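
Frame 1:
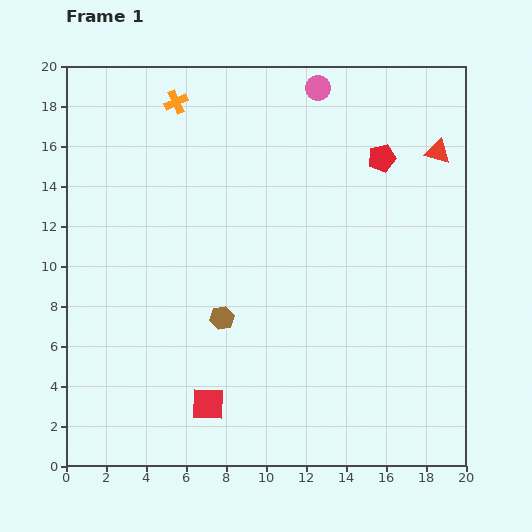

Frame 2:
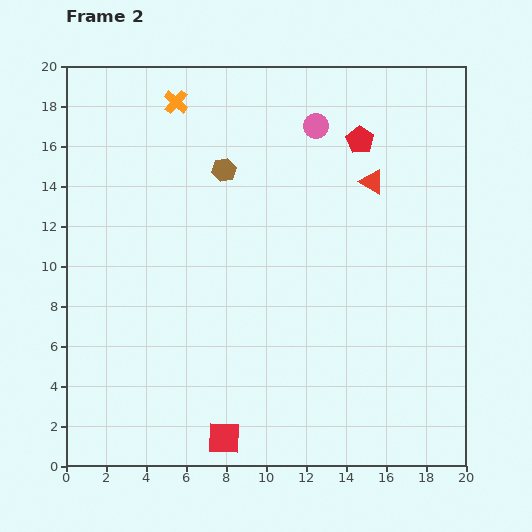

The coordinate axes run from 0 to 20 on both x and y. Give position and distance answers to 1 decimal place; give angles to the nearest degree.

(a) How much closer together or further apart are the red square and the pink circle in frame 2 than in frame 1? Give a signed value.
-0.4

Distance in frame 1: 16.7. Distance in frame 2: 16.3.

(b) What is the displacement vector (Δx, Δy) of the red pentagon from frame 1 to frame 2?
(-1.1, 0.9)

The red pentagon was at (15.8, 15.4) in frame 1 and (14.7, 16.3) in frame 2.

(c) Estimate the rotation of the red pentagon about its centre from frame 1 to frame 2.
24° counter-clockwise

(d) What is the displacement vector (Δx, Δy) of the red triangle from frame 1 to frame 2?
(-3.3, -1.5)

The red triangle was at (18.6, 15.7) in frame 1 and (15.3, 14.2) in frame 2.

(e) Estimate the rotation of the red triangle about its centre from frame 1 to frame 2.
16° clockwise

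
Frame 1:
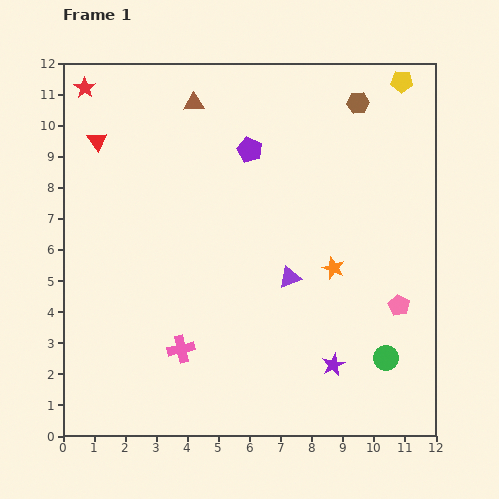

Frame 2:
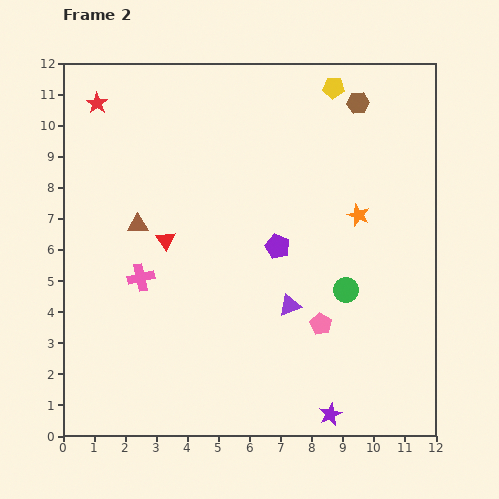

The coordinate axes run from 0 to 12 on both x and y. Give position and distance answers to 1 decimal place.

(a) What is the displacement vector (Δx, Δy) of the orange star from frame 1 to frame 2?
(0.8, 1.7)

The orange star was at (8.7, 5.4) in frame 1 and (9.5, 7.1) in frame 2.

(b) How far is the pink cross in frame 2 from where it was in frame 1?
2.6

The pink cross moved from (3.8, 2.8) to (2.5, 5.1), a distance of √(1.3² + 2.3²) ≈ 2.6.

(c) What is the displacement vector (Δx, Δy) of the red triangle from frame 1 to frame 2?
(2.2, -3.2)

The red triangle was at (1.1, 9.5) in frame 1 and (3.3, 6.3) in frame 2.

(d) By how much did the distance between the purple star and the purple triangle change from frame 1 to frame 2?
+0.6

Distance in frame 1: 3.1. Distance in frame 2: 3.7.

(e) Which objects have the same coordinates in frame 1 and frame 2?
the brown hexagon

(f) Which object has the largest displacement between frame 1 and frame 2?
the brown triangle

(moved 4.3; next 3.9)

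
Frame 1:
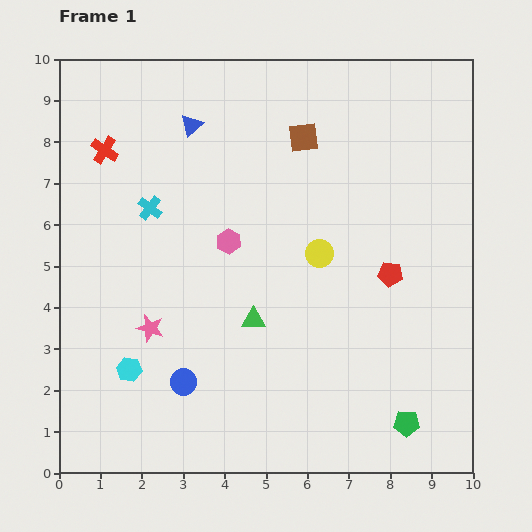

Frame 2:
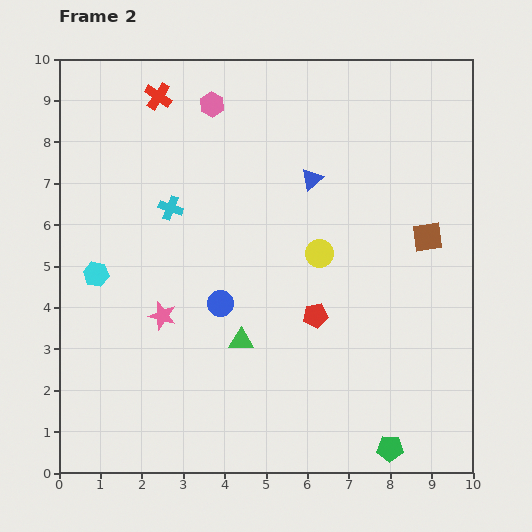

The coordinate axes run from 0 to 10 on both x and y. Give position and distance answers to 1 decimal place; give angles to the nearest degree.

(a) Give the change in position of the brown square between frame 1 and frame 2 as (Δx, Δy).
(3.0, -2.4)

The brown square was at (5.9, 8.1) in frame 1 and (8.9, 5.7) in frame 2.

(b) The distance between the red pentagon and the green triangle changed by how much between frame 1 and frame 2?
-1.6

Distance in frame 1: 3.5. Distance in frame 2: 1.9.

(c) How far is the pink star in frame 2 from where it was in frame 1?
0.4

The pink star moved from (2.2, 3.5) to (2.5, 3.8), a distance of √(0.3² + 0.3²) ≈ 0.4.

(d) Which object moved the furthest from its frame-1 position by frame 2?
the brown square

(moved 3.8; next 3.3)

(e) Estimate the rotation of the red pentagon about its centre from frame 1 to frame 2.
16° counter-clockwise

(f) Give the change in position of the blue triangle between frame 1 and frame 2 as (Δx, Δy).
(2.9, -1.3)

The blue triangle was at (3.2, 8.4) in frame 1 and (6.1, 7.1) in frame 2.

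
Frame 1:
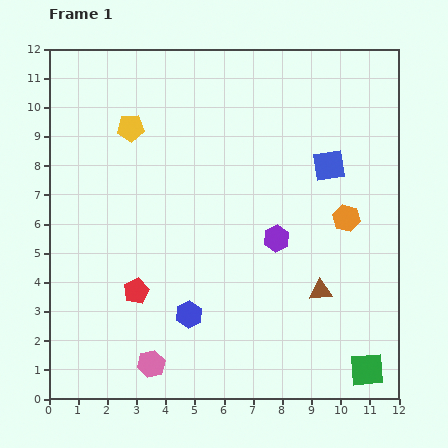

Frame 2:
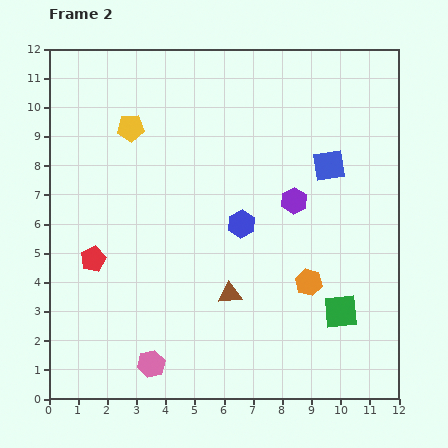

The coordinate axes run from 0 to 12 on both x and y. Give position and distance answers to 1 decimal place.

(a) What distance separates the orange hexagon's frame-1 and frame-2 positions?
2.6

The orange hexagon moved from (10.2, 6.2) to (8.9, 4.0), a distance of √(1.3² + 2.2²) ≈ 2.6.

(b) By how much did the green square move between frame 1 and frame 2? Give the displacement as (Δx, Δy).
(-0.9, 2.0)

The green square was at (10.9, 1.0) in frame 1 and (10.0, 3.0) in frame 2.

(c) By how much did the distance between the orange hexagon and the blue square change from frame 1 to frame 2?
+2.2

Distance in frame 1: 1.9. Distance in frame 2: 4.1.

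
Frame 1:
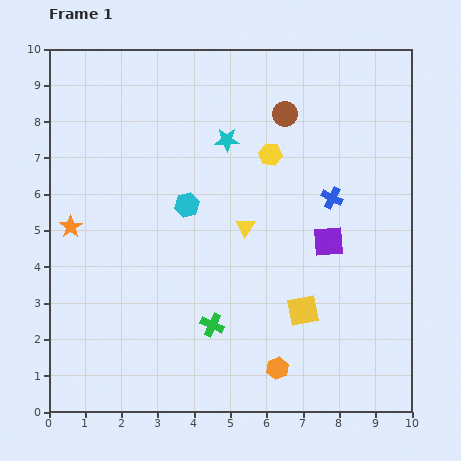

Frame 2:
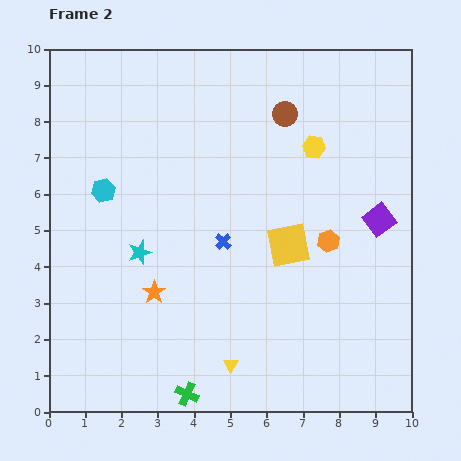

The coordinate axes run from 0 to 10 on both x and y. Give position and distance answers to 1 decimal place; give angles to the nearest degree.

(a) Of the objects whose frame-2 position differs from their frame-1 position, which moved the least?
the yellow hexagon

(moved 1.2)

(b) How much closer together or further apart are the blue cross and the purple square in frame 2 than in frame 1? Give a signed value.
+3.1

Distance in frame 1: 1.2. Distance in frame 2: 4.3.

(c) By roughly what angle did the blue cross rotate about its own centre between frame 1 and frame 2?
17° clockwise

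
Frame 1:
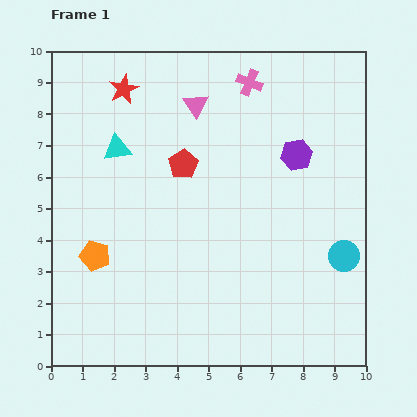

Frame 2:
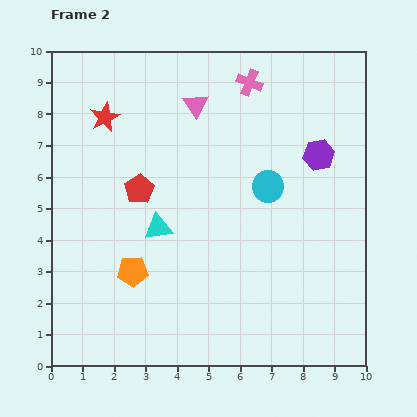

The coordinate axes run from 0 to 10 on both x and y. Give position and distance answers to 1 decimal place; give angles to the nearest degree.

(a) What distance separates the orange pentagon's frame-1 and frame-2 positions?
1.3

The orange pentagon moved from (1.4, 3.5) to (2.6, 3.0), a distance of √(1.2² + 0.5²) ≈ 1.3.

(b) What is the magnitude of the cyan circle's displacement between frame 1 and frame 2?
3.3

The cyan circle moved from (9.3, 3.5) to (6.9, 5.7), a distance of √(2.4² + 2.2²) ≈ 3.3.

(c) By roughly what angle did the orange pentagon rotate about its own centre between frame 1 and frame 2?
17° counter-clockwise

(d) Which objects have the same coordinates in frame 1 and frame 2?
the pink cross, the pink triangle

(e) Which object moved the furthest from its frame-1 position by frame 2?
the cyan circle

(moved 3.3; next 2.8)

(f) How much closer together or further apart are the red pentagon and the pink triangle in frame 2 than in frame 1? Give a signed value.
+1.3

Distance in frame 1: 1.9. Distance in frame 2: 3.2.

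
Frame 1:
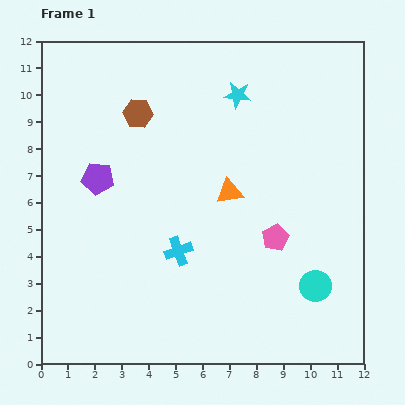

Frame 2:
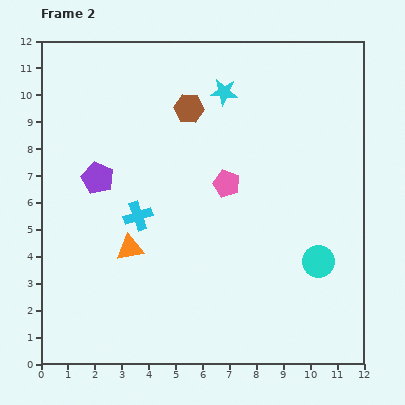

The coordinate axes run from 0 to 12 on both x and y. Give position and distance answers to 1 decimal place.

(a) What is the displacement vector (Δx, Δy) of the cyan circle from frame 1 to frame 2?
(0.1, 0.9)

The cyan circle was at (10.2, 2.9) in frame 1 and (10.3, 3.8) in frame 2.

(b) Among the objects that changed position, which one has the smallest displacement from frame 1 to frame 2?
the cyan star

(moved 0.5)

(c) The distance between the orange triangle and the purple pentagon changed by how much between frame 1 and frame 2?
-2.0

Distance in frame 1: 4.9. Distance in frame 2: 2.9.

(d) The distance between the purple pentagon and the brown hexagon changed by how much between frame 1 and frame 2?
+1.5

Distance in frame 1: 2.8. Distance in frame 2: 4.3.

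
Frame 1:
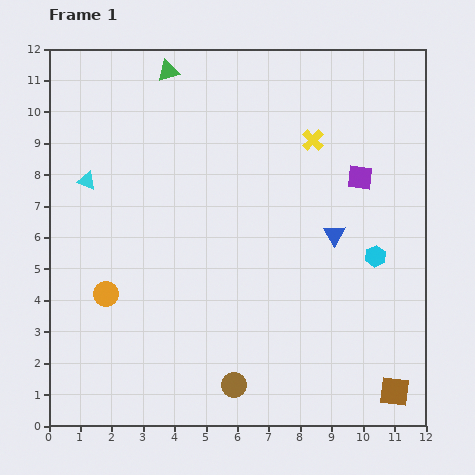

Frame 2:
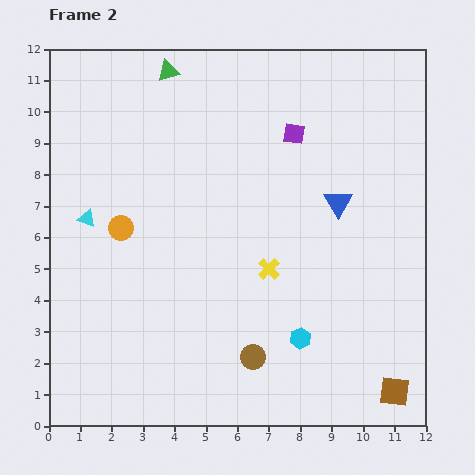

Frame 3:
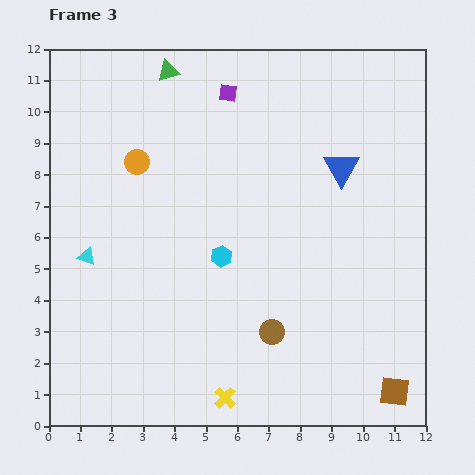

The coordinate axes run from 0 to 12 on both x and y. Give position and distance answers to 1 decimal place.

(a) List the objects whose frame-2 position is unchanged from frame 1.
the brown square, the green triangle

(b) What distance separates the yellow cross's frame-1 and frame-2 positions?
4.3

The yellow cross moved from (8.4, 9.1) to (7.0, 5.0), a distance of √(1.4² + 4.1²) ≈ 4.3.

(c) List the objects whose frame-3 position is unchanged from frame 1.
the brown square, the green triangle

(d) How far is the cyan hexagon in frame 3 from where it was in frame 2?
3.6

The cyan hexagon moved from (8.0, 2.8) to (5.5, 5.4), a distance of √(2.5² + 2.6²) ≈ 3.6.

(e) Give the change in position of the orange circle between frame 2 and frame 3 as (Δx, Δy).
(0.5, 2.1)

The orange circle was at (2.3, 6.3) in frame 2 and (2.8, 8.4) in frame 3.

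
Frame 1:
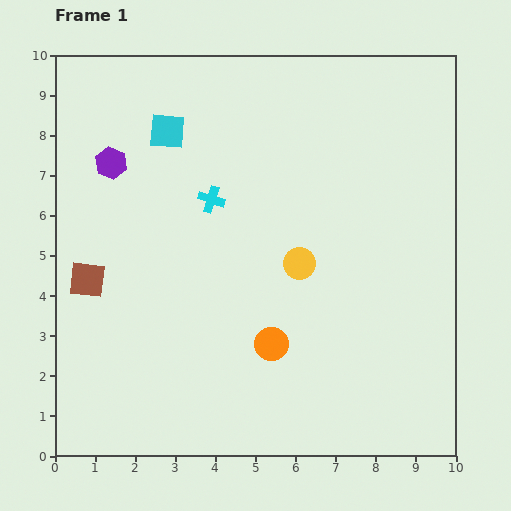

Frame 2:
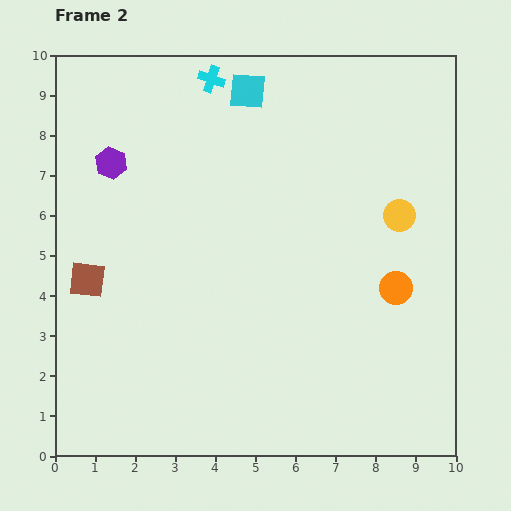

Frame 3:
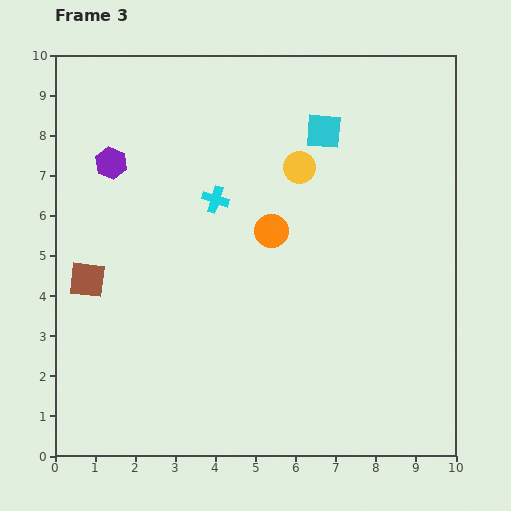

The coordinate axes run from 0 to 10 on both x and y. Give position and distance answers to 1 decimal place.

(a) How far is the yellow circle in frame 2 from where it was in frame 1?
2.8

The yellow circle moved from (6.1, 4.8) to (8.6, 6.0), a distance of √(2.5² + 1.2²) ≈ 2.8.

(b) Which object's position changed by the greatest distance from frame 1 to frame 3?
the cyan square

(moved 3.9; next 2.8)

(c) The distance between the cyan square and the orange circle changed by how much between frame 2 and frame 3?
-3.3

Distance in frame 2: 6.1. Distance in frame 3: 2.8.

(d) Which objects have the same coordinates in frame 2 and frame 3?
the brown square, the purple hexagon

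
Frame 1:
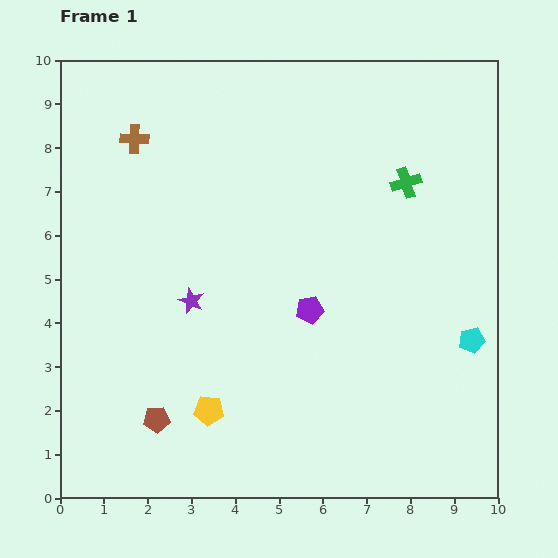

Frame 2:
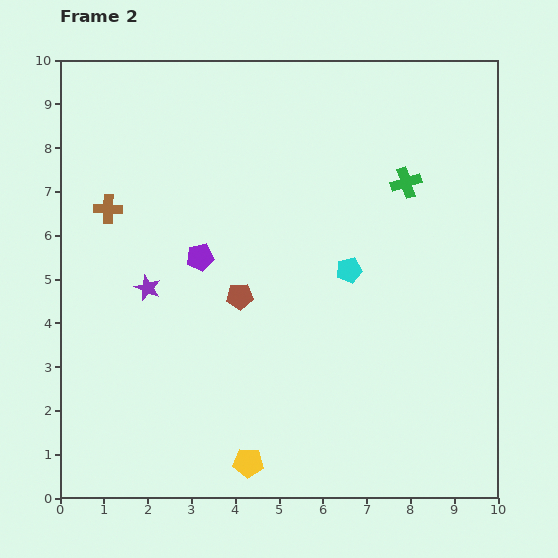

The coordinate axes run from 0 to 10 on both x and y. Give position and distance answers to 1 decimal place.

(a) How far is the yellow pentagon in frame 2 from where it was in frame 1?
1.5

The yellow pentagon moved from (3.4, 2.0) to (4.3, 0.8), a distance of √(0.9² + 1.2²) ≈ 1.5.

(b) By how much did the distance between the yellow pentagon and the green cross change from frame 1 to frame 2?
+0.4

Distance in frame 1: 6.9. Distance in frame 2: 7.3.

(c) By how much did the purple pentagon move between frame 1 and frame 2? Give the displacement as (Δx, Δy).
(-2.5, 1.2)

The purple pentagon was at (5.7, 4.3) in frame 1 and (3.2, 5.5) in frame 2.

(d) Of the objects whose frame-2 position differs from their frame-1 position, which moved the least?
the purple star

(moved 1.0)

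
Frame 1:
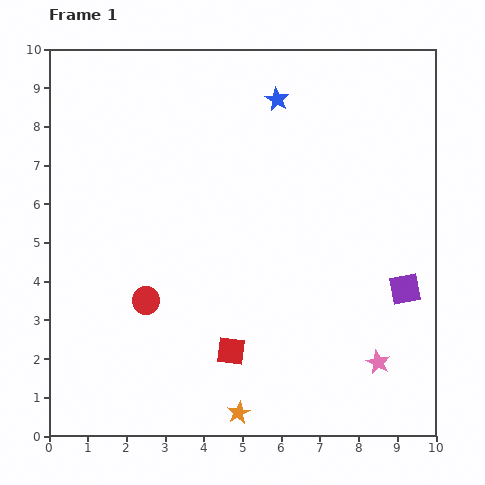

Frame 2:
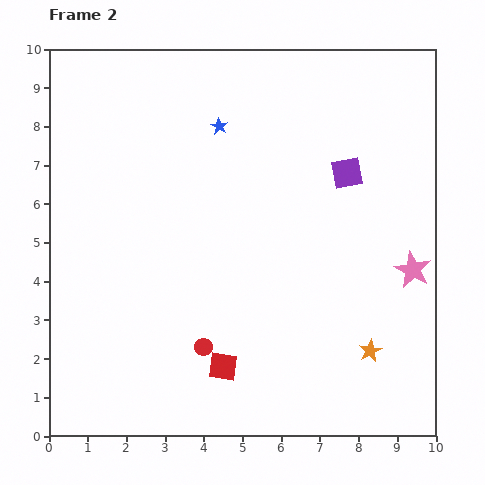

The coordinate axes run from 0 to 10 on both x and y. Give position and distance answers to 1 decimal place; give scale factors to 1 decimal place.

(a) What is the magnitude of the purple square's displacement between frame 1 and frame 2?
3.4

The purple square moved from (9.2, 3.8) to (7.7, 6.8), a distance of √(1.5² + 3.0²) ≈ 3.4.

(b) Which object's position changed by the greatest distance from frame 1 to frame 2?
the orange star

(moved 3.8; next 3.4)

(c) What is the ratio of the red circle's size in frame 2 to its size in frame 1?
0.6×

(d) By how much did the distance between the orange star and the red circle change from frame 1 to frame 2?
+0.5

Distance in frame 1: 3.8. Distance in frame 2: 4.3.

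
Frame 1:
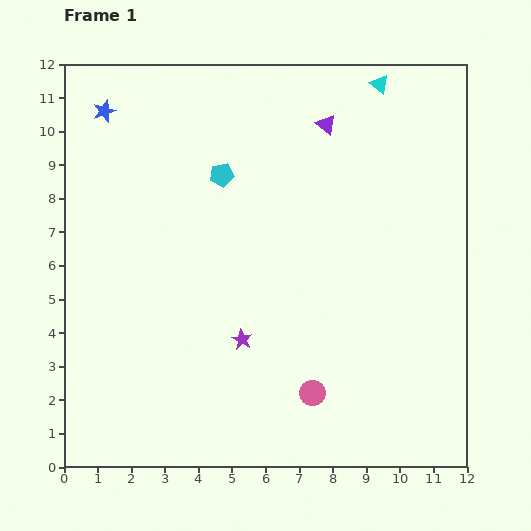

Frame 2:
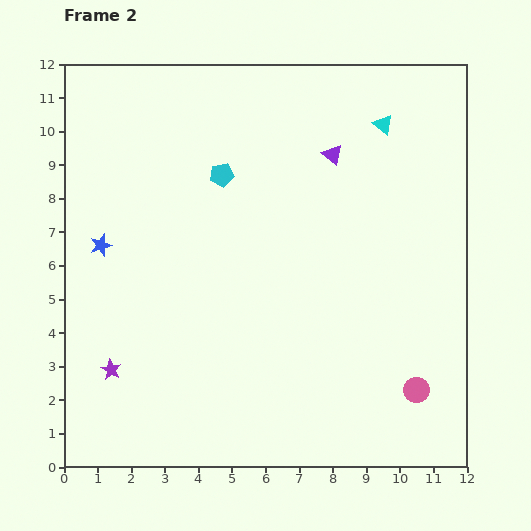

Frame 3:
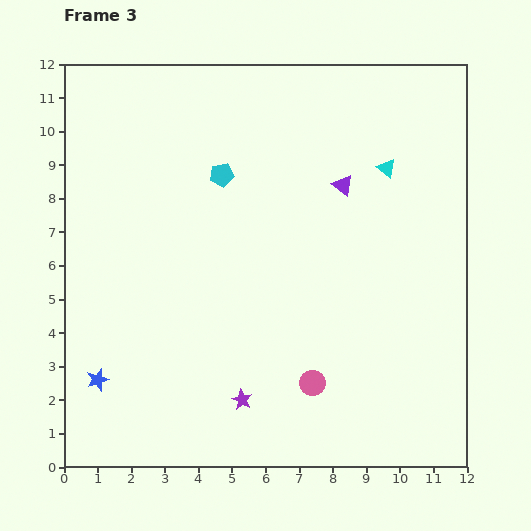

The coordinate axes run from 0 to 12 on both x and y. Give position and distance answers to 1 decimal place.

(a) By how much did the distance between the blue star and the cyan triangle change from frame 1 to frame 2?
+0.9

Distance in frame 1: 8.2. Distance in frame 2: 9.1.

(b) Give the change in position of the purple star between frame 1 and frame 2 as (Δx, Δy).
(-3.9, -0.9)

The purple star was at (5.3, 3.8) in frame 1 and (1.4, 2.9) in frame 2.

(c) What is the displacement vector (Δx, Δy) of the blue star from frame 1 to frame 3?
(-0.2, -8.0)

The blue star was at (1.2, 10.6) in frame 1 and (1.0, 2.6) in frame 3.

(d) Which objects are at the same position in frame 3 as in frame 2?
the cyan pentagon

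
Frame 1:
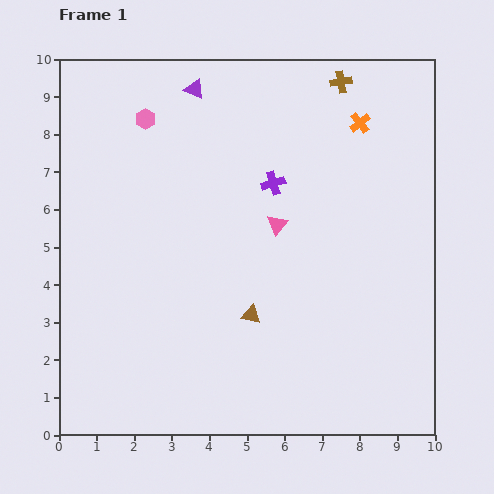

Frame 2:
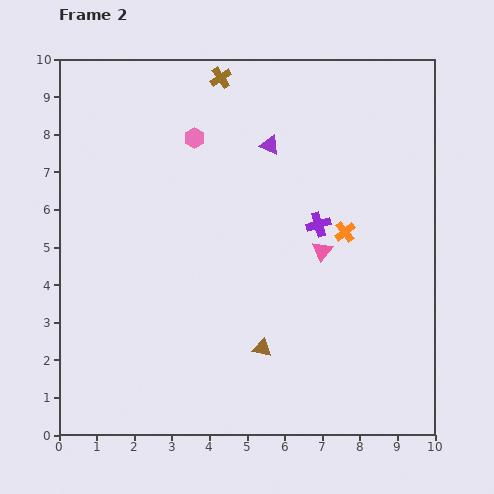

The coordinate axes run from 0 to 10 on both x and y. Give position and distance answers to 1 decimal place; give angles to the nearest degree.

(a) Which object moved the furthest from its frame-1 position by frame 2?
the brown cross

(moved 3.2; next 2.9)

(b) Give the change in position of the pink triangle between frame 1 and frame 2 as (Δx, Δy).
(1.2, -0.7)

The pink triangle was at (5.8, 5.6) in frame 1 and (7.0, 4.9) in frame 2.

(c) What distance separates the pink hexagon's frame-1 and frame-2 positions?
1.4

The pink hexagon moved from (2.3, 8.4) to (3.6, 7.9), a distance of √(1.3² + 0.5²) ≈ 1.4.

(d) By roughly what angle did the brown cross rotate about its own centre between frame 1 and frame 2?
24° counter-clockwise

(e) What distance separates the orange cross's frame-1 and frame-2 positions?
2.9

The orange cross moved from (8.0, 8.3) to (7.6, 5.4), a distance of √(0.4² + 2.9²) ≈ 2.9.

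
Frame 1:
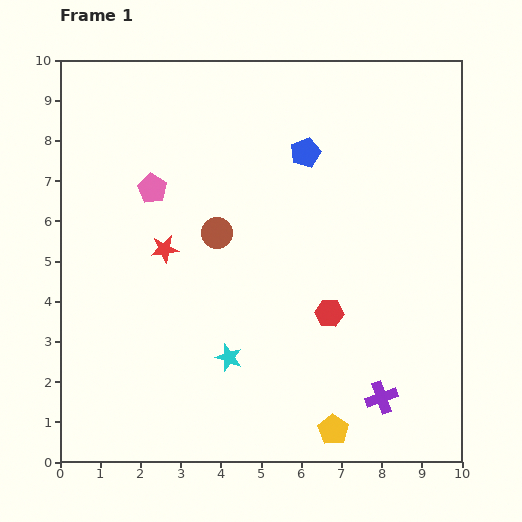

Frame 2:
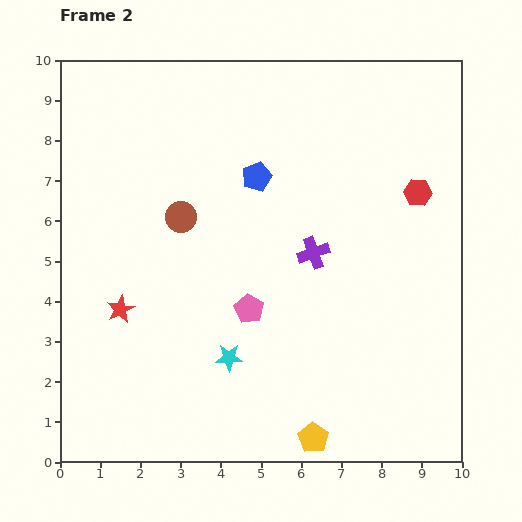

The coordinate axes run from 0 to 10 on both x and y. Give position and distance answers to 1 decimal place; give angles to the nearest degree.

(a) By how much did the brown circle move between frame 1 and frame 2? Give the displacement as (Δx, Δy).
(-0.9, 0.4)

The brown circle was at (3.9, 5.7) in frame 1 and (3.0, 6.1) in frame 2.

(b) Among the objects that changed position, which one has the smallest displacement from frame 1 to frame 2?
the yellow pentagon

(moved 0.5)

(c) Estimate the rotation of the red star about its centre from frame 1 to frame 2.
19° counter-clockwise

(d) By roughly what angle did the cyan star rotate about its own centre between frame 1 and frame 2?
20° counter-clockwise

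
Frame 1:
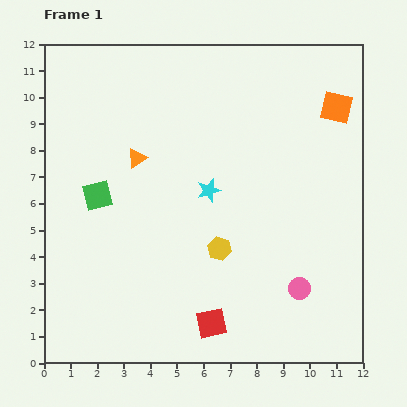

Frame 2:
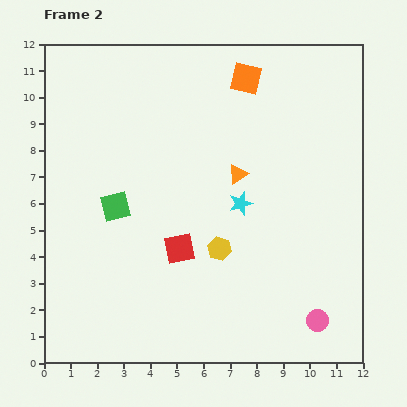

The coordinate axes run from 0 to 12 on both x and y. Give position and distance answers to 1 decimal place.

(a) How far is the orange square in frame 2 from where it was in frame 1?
3.6

The orange square moved from (11.0, 9.6) to (7.6, 10.7), a distance of √(3.4² + 1.1²) ≈ 3.6.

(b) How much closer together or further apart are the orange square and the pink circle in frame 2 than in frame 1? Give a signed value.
+2.6

Distance in frame 1: 6.9. Distance in frame 2: 9.5.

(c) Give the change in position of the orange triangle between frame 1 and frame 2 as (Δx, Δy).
(3.8, -0.6)

The orange triangle was at (3.5, 7.7) in frame 1 and (7.3, 7.1) in frame 2.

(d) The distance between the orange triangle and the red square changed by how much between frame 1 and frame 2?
-3.2

Distance in frame 1: 6.8. Distance in frame 2: 3.6.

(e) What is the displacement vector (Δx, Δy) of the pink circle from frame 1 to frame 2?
(0.7, -1.2)

The pink circle was at (9.6, 2.8) in frame 1 and (10.3, 1.6) in frame 2.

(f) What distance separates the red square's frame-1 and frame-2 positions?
3.0

The red square moved from (6.3, 1.5) to (5.1, 4.3), a distance of √(1.2² + 2.8²) ≈ 3.0.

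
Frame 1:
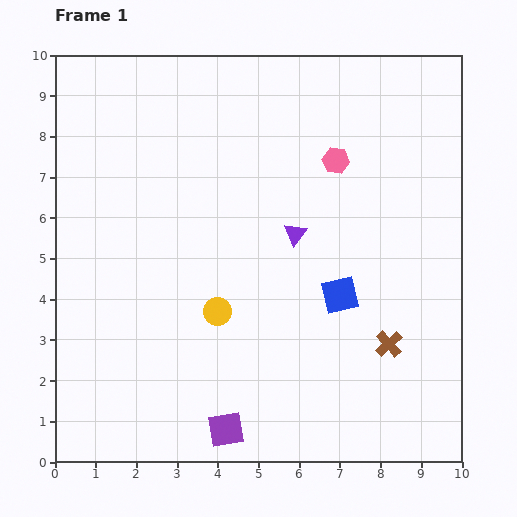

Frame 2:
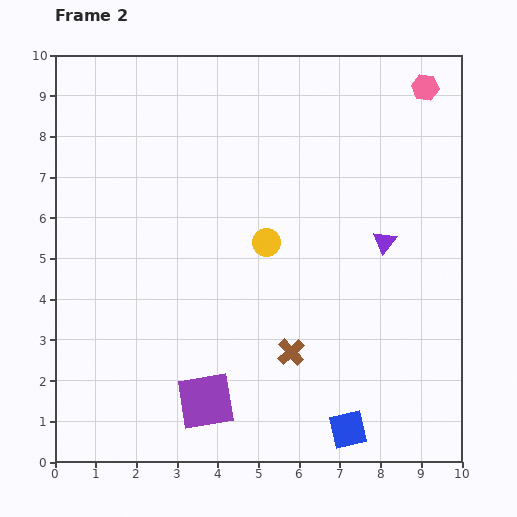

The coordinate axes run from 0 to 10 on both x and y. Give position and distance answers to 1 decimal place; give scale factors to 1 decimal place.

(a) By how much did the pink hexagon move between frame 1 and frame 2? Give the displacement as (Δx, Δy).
(2.2, 1.8)

The pink hexagon was at (6.9, 7.4) in frame 1 and (9.1, 9.2) in frame 2.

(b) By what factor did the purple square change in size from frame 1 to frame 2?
1.6×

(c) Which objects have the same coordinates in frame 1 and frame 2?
none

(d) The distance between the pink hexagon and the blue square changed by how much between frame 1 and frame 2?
+5.3

Distance in frame 1: 3.3. Distance in frame 2: 8.6.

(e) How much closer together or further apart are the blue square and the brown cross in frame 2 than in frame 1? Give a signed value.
+0.7

Distance in frame 1: 1.7. Distance in frame 2: 2.4.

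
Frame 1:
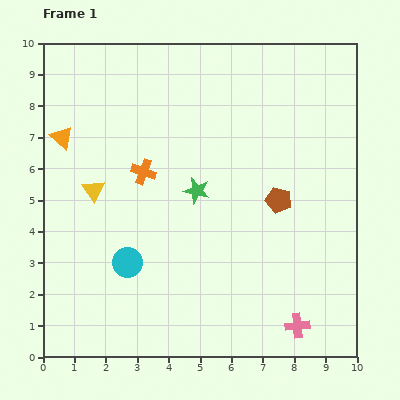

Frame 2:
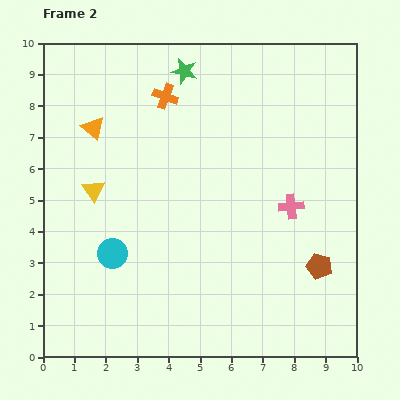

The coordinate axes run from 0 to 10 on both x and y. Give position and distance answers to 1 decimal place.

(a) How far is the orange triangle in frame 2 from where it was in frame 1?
1.0

The orange triangle moved from (0.6, 7.0) to (1.6, 7.3), a distance of √(1.0² + 0.3²) ≈ 1.0.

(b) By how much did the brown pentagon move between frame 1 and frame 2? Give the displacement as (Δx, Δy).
(1.3, -2.1)

The brown pentagon was at (7.5, 5.0) in frame 1 and (8.8, 2.9) in frame 2.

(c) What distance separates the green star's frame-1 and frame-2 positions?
3.8

The green star moved from (4.9, 5.3) to (4.5, 9.1), a distance of √(0.4² + 3.8²) ≈ 3.8.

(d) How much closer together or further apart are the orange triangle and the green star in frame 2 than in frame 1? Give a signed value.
-1.2

Distance in frame 1: 4.6. Distance in frame 2: 3.4.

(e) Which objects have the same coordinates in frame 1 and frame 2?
the yellow triangle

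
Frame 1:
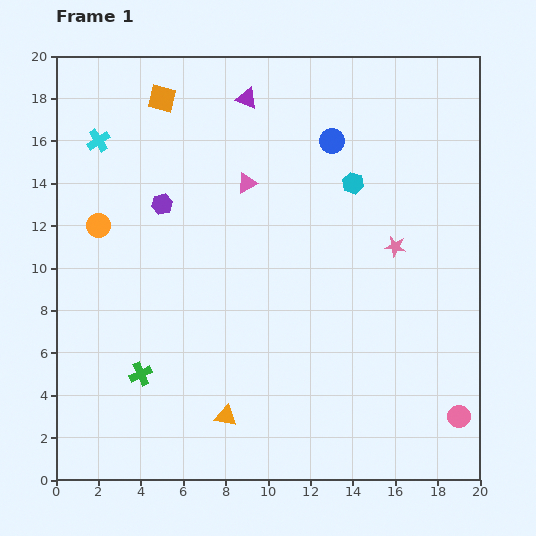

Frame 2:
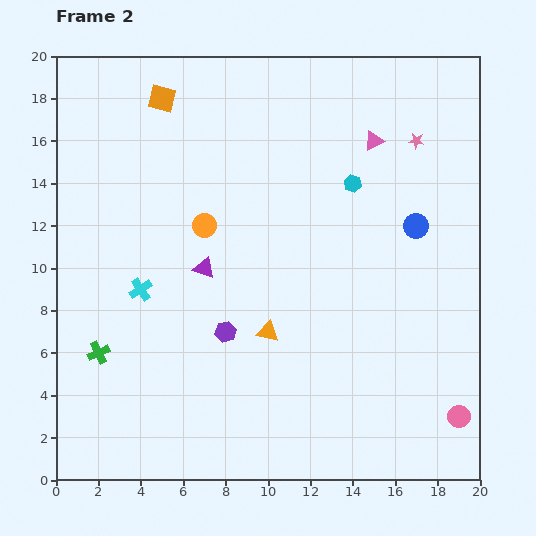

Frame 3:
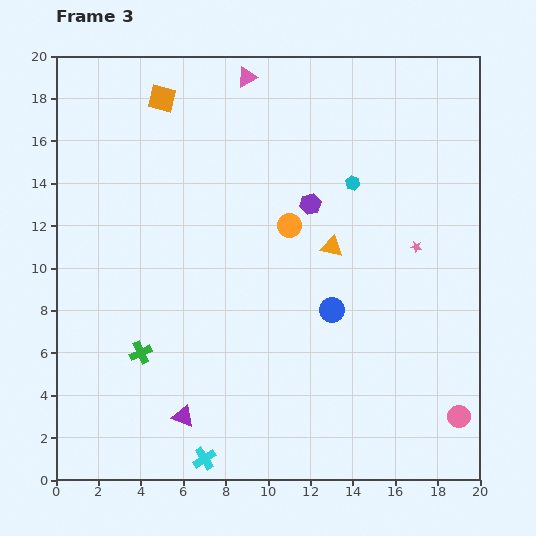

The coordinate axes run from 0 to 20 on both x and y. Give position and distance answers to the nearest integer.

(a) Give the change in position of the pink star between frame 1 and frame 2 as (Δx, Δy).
(1, 5)

The pink star was at (16, 11) in frame 1 and (17, 16) in frame 2.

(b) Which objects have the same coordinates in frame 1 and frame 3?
the cyan hexagon, the pink circle, the orange square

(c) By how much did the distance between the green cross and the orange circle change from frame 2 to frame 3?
+1

Distance in frame 2: 8. Distance in frame 3: 9.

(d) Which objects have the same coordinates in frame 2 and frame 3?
the cyan hexagon, the pink circle, the orange square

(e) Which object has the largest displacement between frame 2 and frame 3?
the cyan cross

(moved 9; next 7)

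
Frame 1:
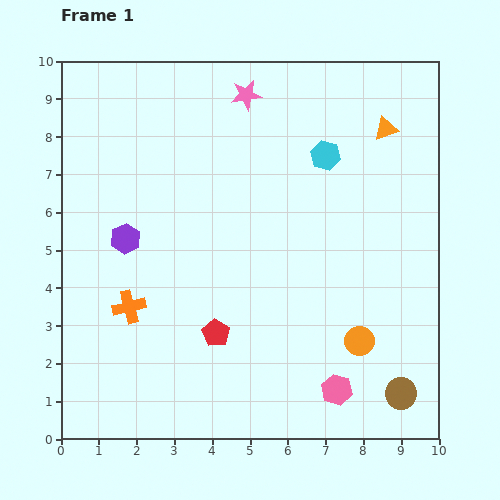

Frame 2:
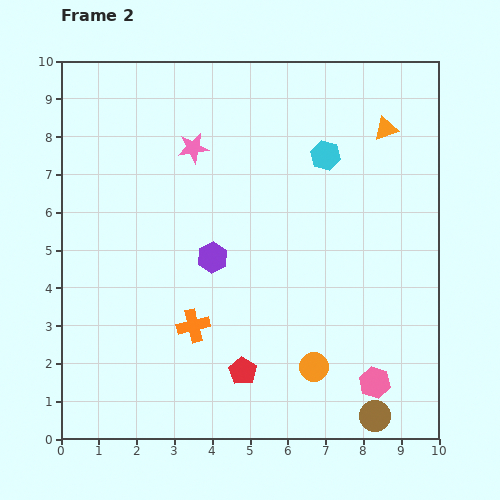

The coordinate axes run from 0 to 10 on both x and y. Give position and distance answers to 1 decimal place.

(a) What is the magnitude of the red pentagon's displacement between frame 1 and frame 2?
1.2

The red pentagon moved from (4.1, 2.8) to (4.8, 1.8), a distance of √(0.7² + 1.0²) ≈ 1.2.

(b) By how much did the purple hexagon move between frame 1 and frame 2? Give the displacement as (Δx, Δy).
(2.3, -0.5)

The purple hexagon was at (1.7, 5.3) in frame 1 and (4.0, 4.8) in frame 2.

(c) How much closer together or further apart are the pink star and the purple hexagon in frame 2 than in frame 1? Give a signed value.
-2.1

Distance in frame 1: 5.0. Distance in frame 2: 2.9.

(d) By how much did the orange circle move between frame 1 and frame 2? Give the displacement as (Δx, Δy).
(-1.2, -0.7)

The orange circle was at (7.9, 2.6) in frame 1 and (6.7, 1.9) in frame 2.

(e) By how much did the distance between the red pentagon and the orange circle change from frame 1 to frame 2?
-1.9

Distance in frame 1: 3.8. Distance in frame 2: 1.9.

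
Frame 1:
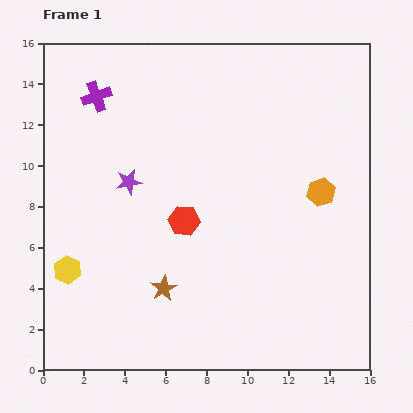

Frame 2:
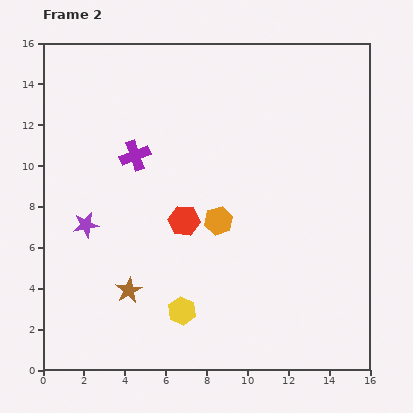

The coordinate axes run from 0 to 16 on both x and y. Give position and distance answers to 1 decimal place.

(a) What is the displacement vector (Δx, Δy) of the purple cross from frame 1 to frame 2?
(1.9, -2.9)

The purple cross was at (2.6, 13.4) in frame 1 and (4.5, 10.5) in frame 2.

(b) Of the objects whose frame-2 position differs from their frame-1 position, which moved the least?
the brown star

(moved 1.7)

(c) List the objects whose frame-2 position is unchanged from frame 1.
the red hexagon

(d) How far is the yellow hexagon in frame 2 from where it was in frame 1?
5.9

The yellow hexagon moved from (1.2, 4.9) to (6.8, 2.9), a distance of √(5.6² + 2.0²) ≈ 5.9.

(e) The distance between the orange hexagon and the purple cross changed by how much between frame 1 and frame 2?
-6.8

Distance in frame 1: 12.0. Distance in frame 2: 5.2.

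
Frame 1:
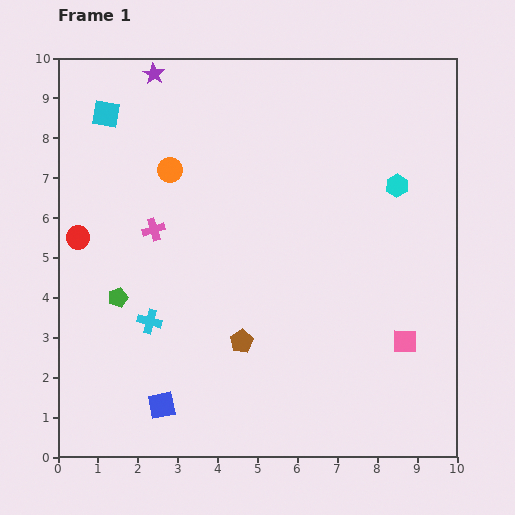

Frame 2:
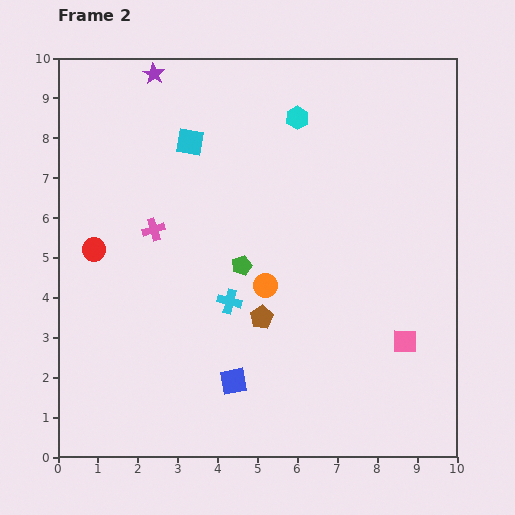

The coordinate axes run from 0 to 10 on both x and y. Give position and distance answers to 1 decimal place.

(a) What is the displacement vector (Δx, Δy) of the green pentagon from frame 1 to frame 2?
(3.1, 0.8)

The green pentagon was at (1.5, 4.0) in frame 1 and (4.6, 4.8) in frame 2.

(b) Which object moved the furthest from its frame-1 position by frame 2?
the orange circle

(moved 3.8; next 3.2)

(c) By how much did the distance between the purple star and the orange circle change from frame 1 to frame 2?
+3.6

Distance in frame 1: 2.4. Distance in frame 2: 6.0.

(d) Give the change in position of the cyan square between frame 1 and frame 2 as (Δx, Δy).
(2.1, -0.7)

The cyan square was at (1.2, 8.6) in frame 1 and (3.3, 7.9) in frame 2.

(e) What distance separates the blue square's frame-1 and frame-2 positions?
1.9

The blue square moved from (2.6, 1.3) to (4.4, 1.9), a distance of √(1.8² + 0.6²) ≈ 1.9.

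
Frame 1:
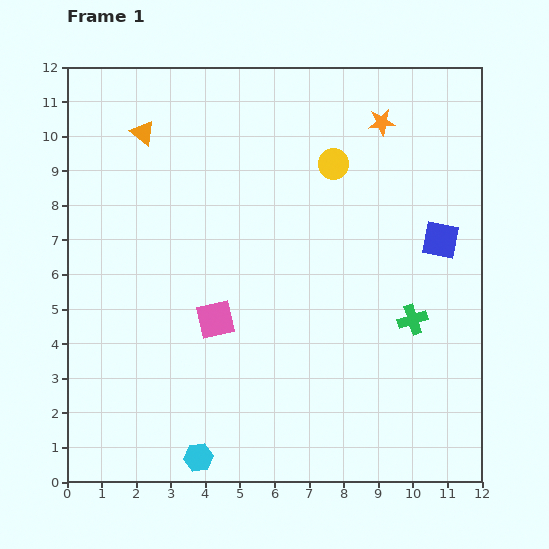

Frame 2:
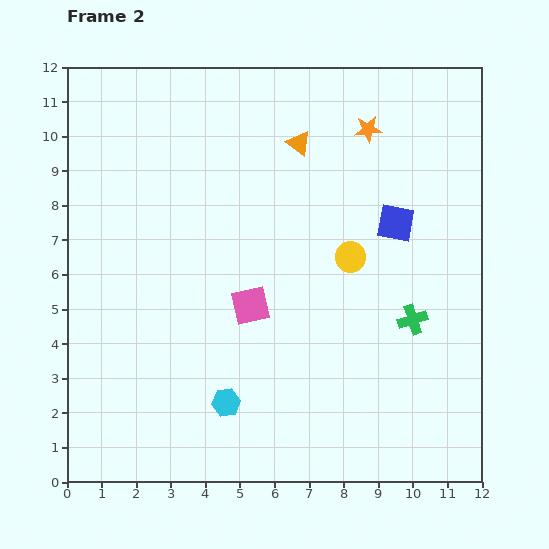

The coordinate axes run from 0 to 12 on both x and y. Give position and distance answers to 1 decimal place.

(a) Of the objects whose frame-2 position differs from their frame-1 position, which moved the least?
the orange star

(moved 0.4)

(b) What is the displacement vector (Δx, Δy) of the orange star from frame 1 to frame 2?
(-0.4, -0.2)

The orange star was at (9.1, 10.4) in frame 1 and (8.7, 10.2) in frame 2.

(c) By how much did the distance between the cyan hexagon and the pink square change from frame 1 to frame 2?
-1.1

Distance in frame 1: 4.0. Distance in frame 2: 2.9.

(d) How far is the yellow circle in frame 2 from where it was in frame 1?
2.7

The yellow circle moved from (7.7, 9.2) to (8.2, 6.5), a distance of √(0.5² + 2.7²) ≈ 2.7.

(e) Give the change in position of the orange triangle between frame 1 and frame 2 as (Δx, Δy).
(4.5, -0.3)

The orange triangle was at (2.2, 10.1) in frame 1 and (6.7, 9.8) in frame 2.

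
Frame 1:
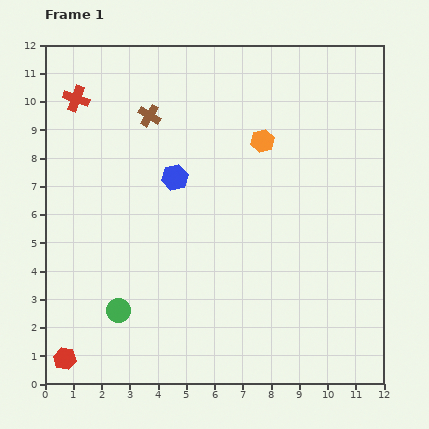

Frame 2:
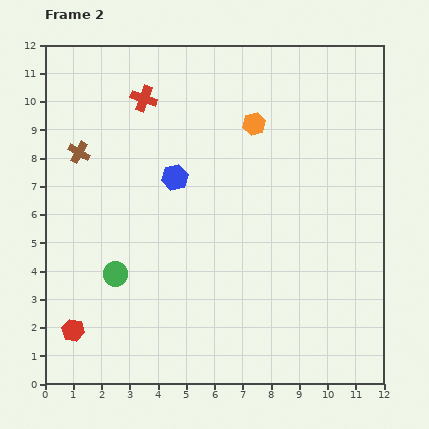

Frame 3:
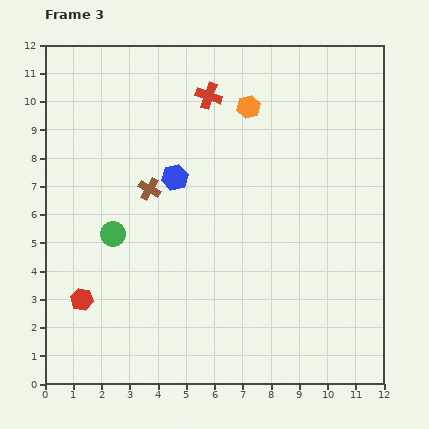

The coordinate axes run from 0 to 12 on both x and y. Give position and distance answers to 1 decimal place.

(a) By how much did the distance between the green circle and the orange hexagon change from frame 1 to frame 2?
-0.7

Distance in frame 1: 7.9. Distance in frame 2: 7.2.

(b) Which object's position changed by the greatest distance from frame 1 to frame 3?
the red cross

(moved 4.7; next 2.7)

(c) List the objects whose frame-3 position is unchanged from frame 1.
the blue hexagon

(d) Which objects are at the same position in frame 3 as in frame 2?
the blue hexagon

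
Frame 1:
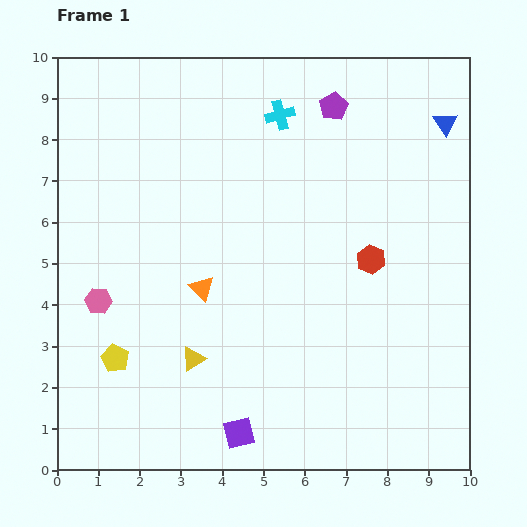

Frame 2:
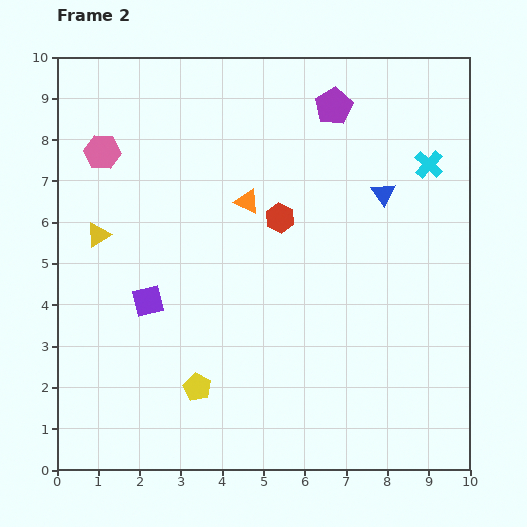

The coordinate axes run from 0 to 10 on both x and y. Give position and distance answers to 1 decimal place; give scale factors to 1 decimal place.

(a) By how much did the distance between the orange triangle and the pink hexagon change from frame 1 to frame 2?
+1.2

Distance in frame 1: 2.5. Distance in frame 2: 3.7.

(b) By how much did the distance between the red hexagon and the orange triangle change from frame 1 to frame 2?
-3.3

Distance in frame 1: 4.2. Distance in frame 2: 0.9.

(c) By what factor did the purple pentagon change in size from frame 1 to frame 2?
1.3×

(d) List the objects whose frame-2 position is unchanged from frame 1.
the purple pentagon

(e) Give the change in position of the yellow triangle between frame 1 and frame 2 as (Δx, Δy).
(-2.3, 3.0)

The yellow triangle was at (3.3, 2.7) in frame 1 and (1.0, 5.7) in frame 2.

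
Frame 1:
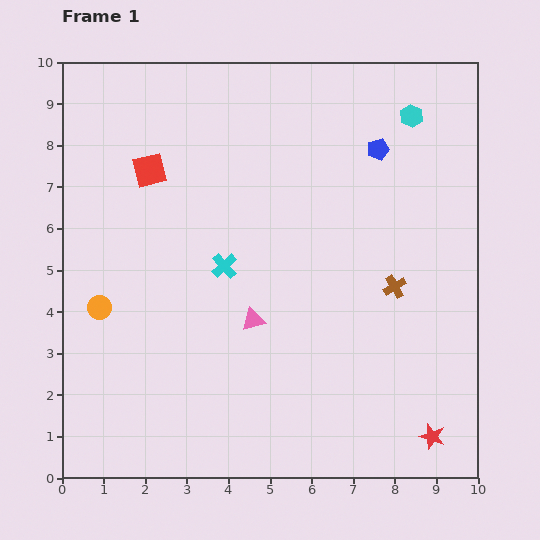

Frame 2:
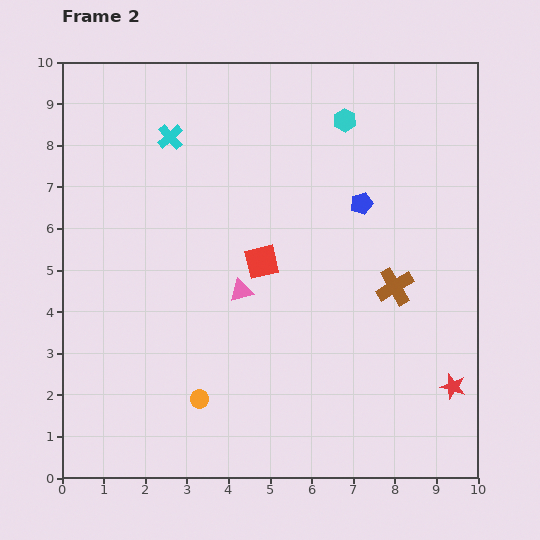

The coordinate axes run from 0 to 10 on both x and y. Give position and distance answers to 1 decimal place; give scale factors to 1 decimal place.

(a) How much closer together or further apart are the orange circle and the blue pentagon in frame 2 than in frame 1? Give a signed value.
-1.6

Distance in frame 1: 7.7. Distance in frame 2: 6.1.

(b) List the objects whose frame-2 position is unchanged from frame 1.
the brown cross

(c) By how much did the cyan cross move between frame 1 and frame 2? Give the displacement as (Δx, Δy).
(-1.3, 3.1)

The cyan cross was at (3.9, 5.1) in frame 1 and (2.6, 8.2) in frame 2.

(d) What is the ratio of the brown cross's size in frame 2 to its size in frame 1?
1.6×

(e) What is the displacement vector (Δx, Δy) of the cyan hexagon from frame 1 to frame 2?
(-1.6, -0.1)

The cyan hexagon was at (8.4, 8.7) in frame 1 and (6.8, 8.6) in frame 2.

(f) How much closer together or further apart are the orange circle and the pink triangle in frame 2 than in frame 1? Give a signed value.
-0.9

Distance in frame 1: 3.7. Distance in frame 2: 2.8.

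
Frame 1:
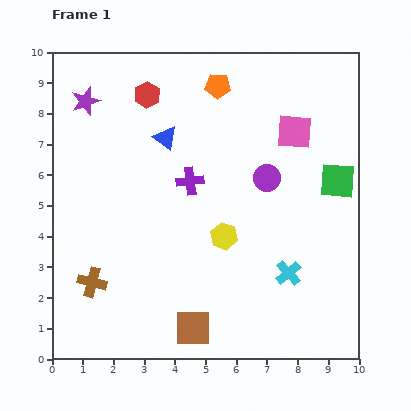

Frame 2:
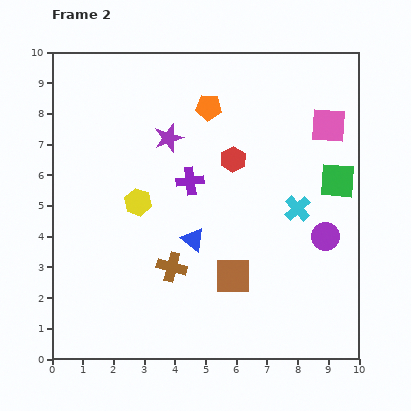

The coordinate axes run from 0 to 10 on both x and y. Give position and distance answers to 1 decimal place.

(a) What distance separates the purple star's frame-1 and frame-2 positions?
3.0

The purple star moved from (1.1, 8.4) to (3.8, 7.2), a distance of √(2.7² + 1.2²) ≈ 3.0.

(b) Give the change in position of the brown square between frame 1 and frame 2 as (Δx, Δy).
(1.3, 1.7)

The brown square was at (4.6, 1.0) in frame 1 and (5.9, 2.7) in frame 2.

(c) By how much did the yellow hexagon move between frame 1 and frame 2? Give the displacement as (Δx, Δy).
(-2.8, 1.1)

The yellow hexagon was at (5.6, 4.0) in frame 1 and (2.8, 5.1) in frame 2.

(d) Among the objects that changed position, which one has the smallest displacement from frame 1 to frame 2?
the orange pentagon

(moved 0.8)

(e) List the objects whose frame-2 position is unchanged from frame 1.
the green square, the purple cross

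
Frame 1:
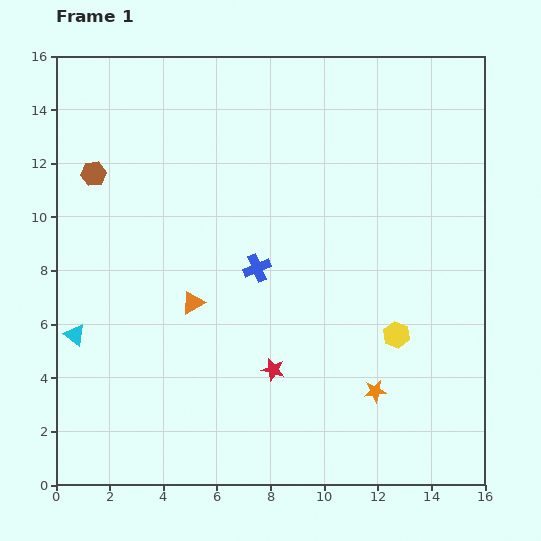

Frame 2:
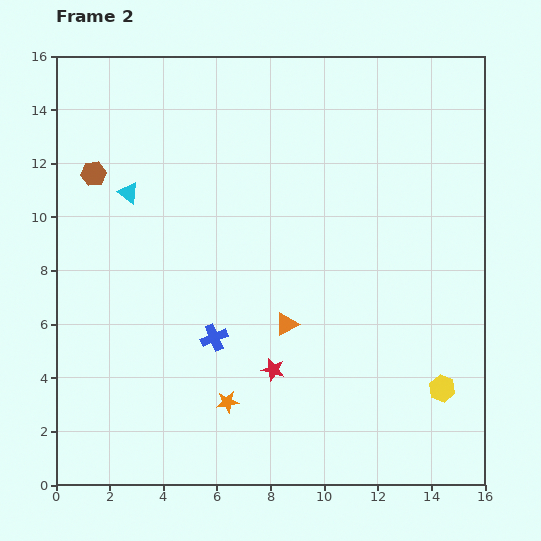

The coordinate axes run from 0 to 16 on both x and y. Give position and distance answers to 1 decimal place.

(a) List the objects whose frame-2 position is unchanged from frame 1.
the red star, the brown hexagon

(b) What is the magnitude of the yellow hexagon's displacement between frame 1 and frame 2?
2.6

The yellow hexagon moved from (12.7, 5.6) to (14.4, 3.6), a distance of √(1.7² + 2.0²) ≈ 2.6.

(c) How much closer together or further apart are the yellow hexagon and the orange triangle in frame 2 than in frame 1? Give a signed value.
-1.4

Distance in frame 1: 7.7. Distance in frame 2: 6.3.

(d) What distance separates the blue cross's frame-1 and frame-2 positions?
3.1

The blue cross moved from (7.5, 8.1) to (5.9, 5.5), a distance of √(1.6² + 2.6²) ≈ 3.1.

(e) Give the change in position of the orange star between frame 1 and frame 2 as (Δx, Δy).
(-5.5, -0.4)

The orange star was at (11.9, 3.5) in frame 1 and (6.4, 3.1) in frame 2.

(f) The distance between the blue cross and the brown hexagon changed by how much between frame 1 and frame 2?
+0.6

Distance in frame 1: 7.0. Distance in frame 2: 7.6.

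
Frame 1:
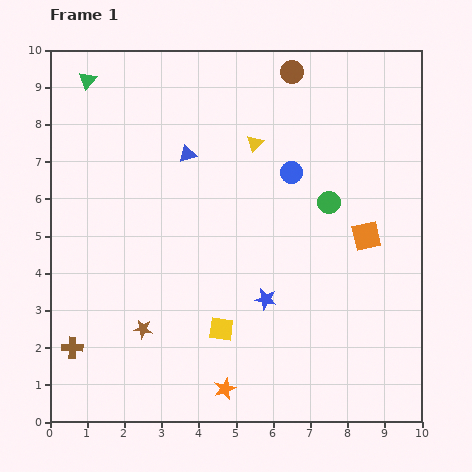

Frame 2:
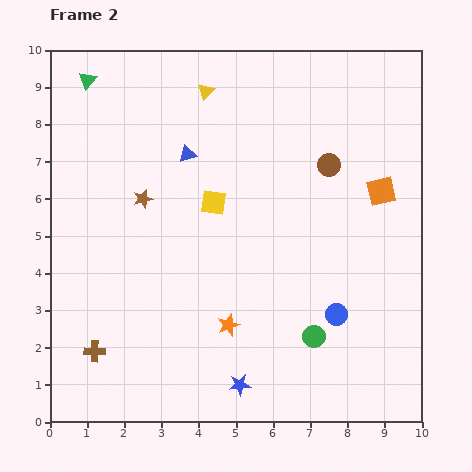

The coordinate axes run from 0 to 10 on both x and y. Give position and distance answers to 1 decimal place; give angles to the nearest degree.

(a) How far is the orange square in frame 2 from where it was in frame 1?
1.3

The orange square moved from (8.5, 5.0) to (8.9, 6.2), a distance of √(0.4² + 1.2²) ≈ 1.3.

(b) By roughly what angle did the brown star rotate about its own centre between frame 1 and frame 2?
23° counter-clockwise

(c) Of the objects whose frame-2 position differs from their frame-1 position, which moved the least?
the brown cross

(moved 0.6)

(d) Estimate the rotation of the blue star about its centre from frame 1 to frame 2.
17° counter-clockwise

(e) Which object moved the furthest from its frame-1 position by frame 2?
the blue circle

(moved 4.0; next 3.6)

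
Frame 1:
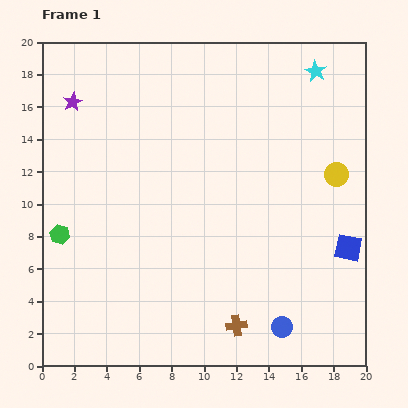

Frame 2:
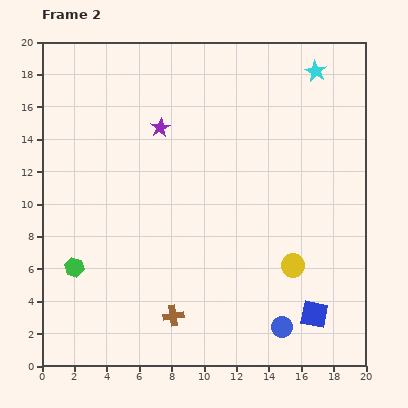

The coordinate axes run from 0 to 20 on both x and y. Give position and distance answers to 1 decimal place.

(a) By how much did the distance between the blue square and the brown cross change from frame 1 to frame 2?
+0.3

Distance in frame 1: 8.4. Distance in frame 2: 8.7.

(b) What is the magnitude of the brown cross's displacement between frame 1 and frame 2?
3.9

The brown cross moved from (12.0, 2.5) to (8.1, 3.1), a distance of √(3.9² + 0.6²) ≈ 3.9.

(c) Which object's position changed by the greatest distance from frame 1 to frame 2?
the yellow circle

(moved 6.2; next 5.6)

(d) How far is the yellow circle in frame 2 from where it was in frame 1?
6.2

The yellow circle moved from (18.2, 11.8) to (15.5, 6.2), a distance of √(2.7² + 5.6²) ≈ 6.2.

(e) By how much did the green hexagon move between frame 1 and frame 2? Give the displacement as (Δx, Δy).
(0.9, -2.0)

The green hexagon was at (1.1, 8.1) in frame 1 and (2.0, 6.1) in frame 2.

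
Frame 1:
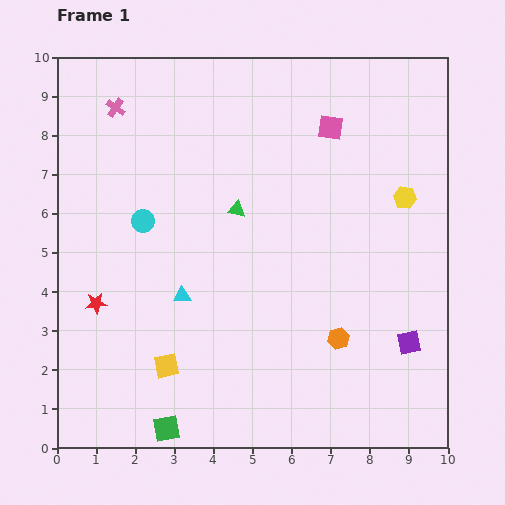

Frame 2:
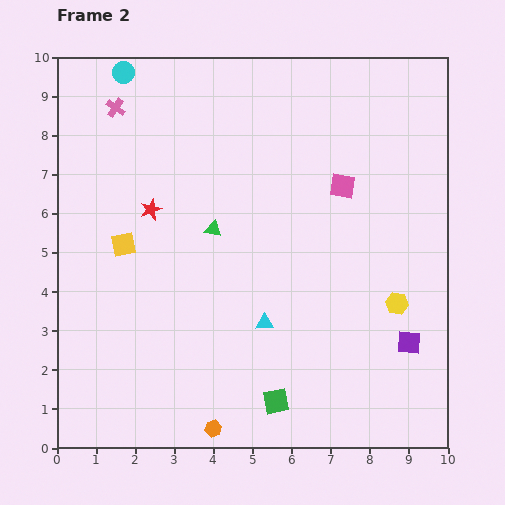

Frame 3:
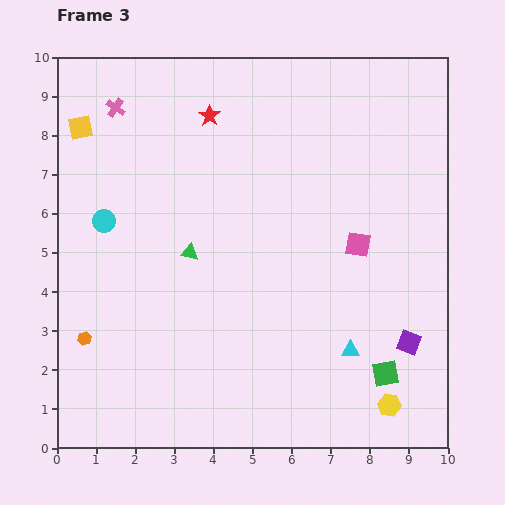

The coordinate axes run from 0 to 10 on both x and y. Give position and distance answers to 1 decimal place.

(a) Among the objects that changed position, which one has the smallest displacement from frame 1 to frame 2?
the green triangle

(moved 0.8)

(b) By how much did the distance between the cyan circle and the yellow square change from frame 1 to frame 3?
-1.2

Distance in frame 1: 3.7. Distance in frame 3: 2.5.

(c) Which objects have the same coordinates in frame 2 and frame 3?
the pink cross, the purple square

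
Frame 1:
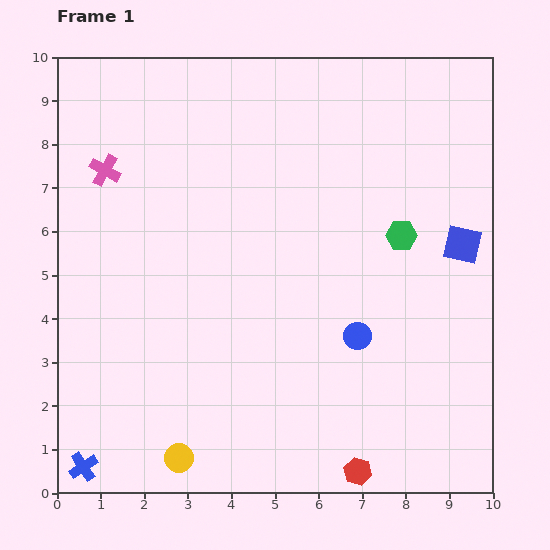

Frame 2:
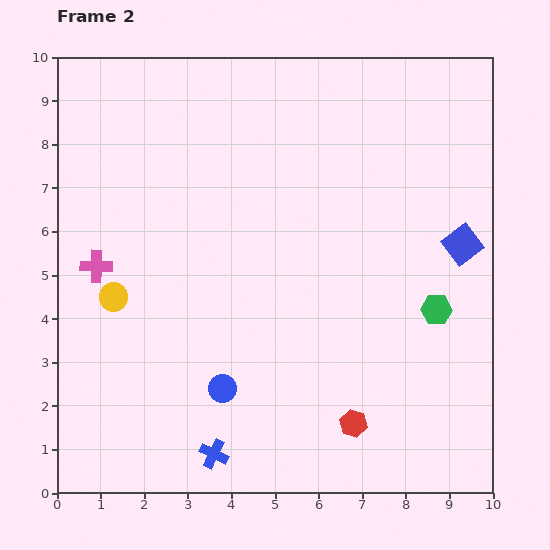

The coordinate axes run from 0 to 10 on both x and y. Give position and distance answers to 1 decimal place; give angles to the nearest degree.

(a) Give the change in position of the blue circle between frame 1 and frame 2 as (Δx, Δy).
(-3.1, -1.2)

The blue circle was at (6.9, 3.6) in frame 1 and (3.8, 2.4) in frame 2.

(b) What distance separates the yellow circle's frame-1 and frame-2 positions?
4.0

The yellow circle moved from (2.8, 0.8) to (1.3, 4.5), a distance of √(1.5² + 3.7²) ≈ 4.0.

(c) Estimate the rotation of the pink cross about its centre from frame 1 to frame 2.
28° counter-clockwise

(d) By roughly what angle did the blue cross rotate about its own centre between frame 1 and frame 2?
31° counter-clockwise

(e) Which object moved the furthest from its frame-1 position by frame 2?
the yellow circle

(moved 4.0; next 3.3)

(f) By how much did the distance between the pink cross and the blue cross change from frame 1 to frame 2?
-1.7

Distance in frame 1: 6.8. Distance in frame 2: 5.1.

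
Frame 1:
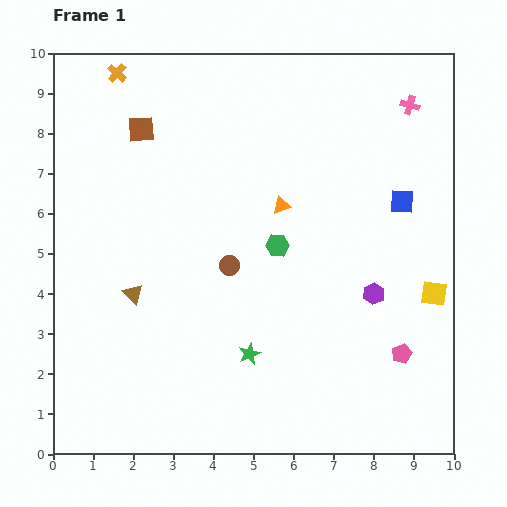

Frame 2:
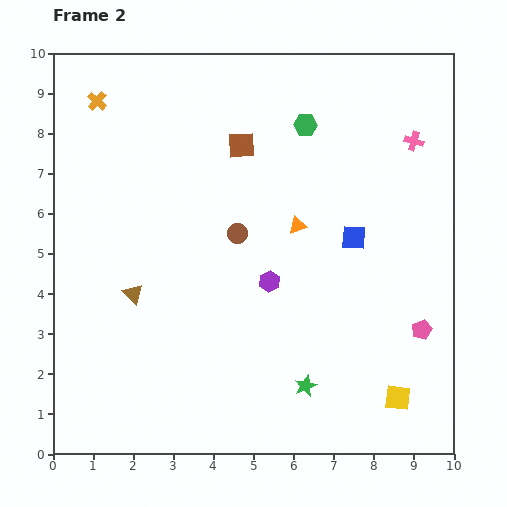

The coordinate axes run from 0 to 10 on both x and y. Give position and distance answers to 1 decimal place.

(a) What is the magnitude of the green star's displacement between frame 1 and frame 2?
1.6

The green star moved from (4.9, 2.5) to (6.3, 1.7), a distance of √(1.4² + 0.8²) ≈ 1.6.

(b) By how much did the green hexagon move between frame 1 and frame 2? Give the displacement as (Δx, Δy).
(0.7, 3.0)

The green hexagon was at (5.6, 5.2) in frame 1 and (6.3, 8.2) in frame 2.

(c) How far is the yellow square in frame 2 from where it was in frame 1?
2.8

The yellow square moved from (9.5, 4.0) to (8.6, 1.4), a distance of √(0.9² + 2.6²) ≈ 2.8.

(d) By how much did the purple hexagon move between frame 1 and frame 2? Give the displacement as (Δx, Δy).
(-2.6, 0.3)

The purple hexagon was at (8.0, 4.0) in frame 1 and (5.4, 4.3) in frame 2.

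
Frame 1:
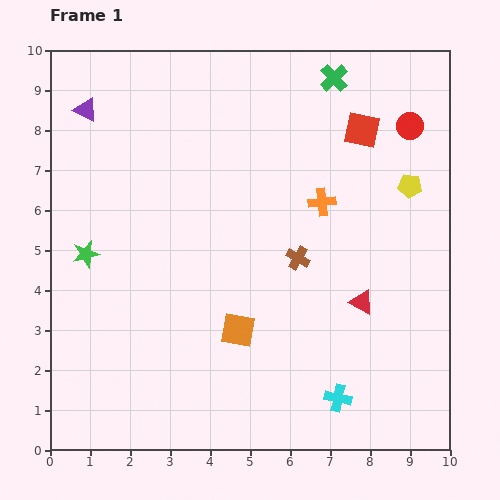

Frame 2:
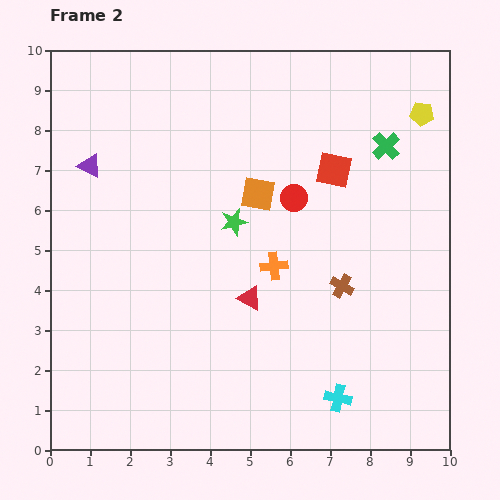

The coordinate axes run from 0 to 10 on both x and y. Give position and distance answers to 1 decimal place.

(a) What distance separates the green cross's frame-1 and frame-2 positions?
2.1

The green cross moved from (7.1, 9.3) to (8.4, 7.6), a distance of √(1.3² + 1.7²) ≈ 2.1.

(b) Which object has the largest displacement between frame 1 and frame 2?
the green star

(moved 3.8; next 3.4)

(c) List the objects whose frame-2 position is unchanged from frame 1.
the cyan cross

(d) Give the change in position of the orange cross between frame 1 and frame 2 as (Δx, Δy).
(-1.2, -1.6)

The orange cross was at (6.8, 6.2) in frame 1 and (5.6, 4.6) in frame 2.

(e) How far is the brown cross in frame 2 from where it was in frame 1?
1.3

The brown cross moved from (6.2, 4.8) to (7.3, 4.1), a distance of √(1.1² + 0.7²) ≈ 1.3.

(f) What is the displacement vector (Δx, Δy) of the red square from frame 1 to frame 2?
(-0.7, -1.0)

The red square was at (7.8, 8.0) in frame 1 and (7.1, 7.0) in frame 2.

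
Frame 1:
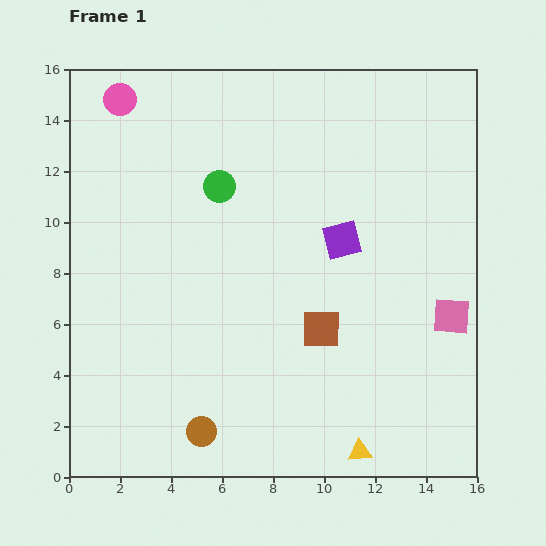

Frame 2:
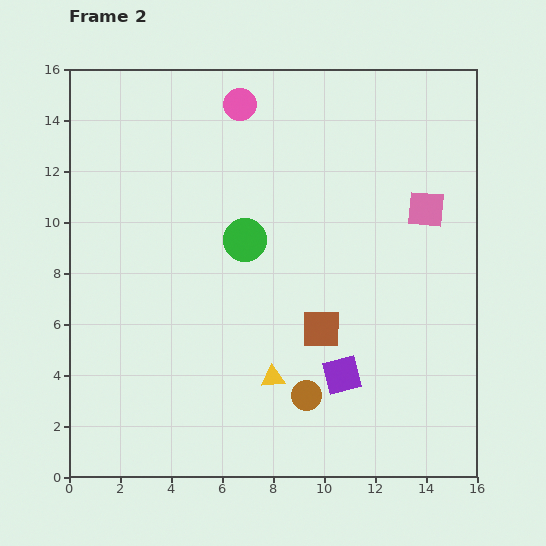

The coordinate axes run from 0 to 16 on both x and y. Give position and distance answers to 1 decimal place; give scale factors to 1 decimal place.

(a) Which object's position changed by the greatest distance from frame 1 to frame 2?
the purple square

(moved 5.3; next 4.7)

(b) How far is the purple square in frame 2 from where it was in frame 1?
5.3

The purple square moved from (10.7, 9.3) to (10.7, 4.0), a distance of √(0.0² + 5.3²) ≈ 5.3.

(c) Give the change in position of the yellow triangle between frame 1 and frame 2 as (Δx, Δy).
(-3.4, 2.9)

The yellow triangle was at (11.4, 1.0) in frame 1 and (8.0, 3.9) in frame 2.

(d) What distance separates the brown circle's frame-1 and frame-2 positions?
4.3

The brown circle moved from (5.2, 1.8) to (9.3, 3.2), a distance of √(4.1² + 1.4²) ≈ 4.3.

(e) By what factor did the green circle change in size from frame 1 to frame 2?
1.3×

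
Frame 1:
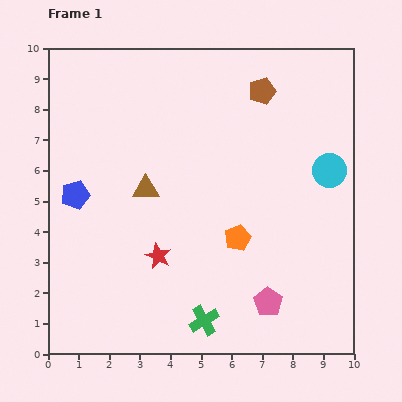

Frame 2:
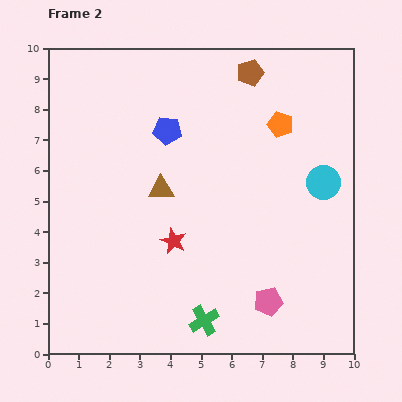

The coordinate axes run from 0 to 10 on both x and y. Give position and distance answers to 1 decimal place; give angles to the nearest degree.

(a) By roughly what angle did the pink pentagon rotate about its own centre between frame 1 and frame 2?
24° clockwise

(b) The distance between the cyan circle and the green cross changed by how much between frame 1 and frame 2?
-0.4

Distance in frame 1: 6.4. Distance in frame 2: 6.0.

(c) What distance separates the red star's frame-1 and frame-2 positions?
0.7

The red star moved from (3.6, 3.2) to (4.1, 3.7), a distance of √(0.5² + 0.5²) ≈ 0.7.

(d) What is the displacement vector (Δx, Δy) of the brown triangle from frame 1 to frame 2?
(0.5, 0.0)

The brown triangle was at (3.2, 5.4) in frame 1 and (3.7, 5.4) in frame 2.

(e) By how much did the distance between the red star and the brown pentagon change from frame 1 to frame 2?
-0.4

Distance in frame 1: 6.4. Distance in frame 2: 6.0.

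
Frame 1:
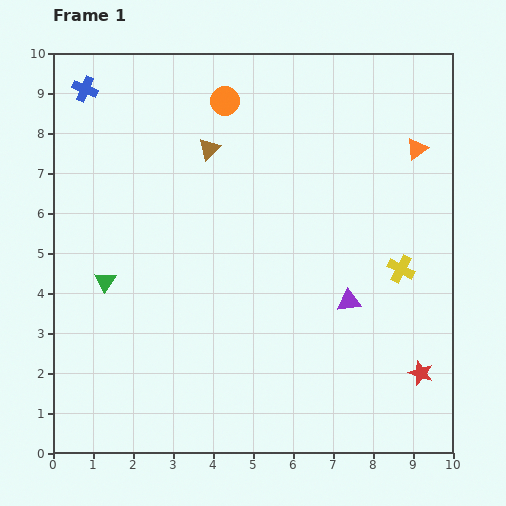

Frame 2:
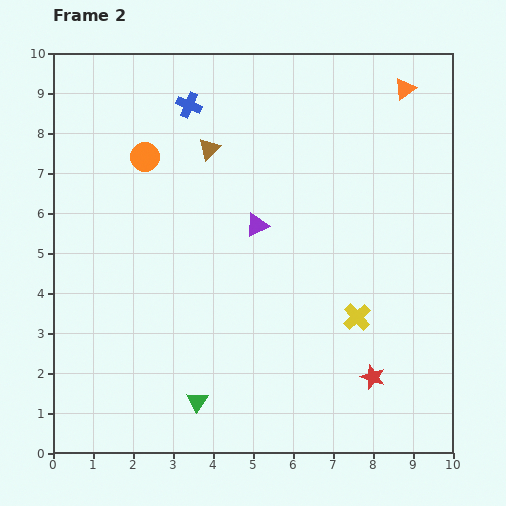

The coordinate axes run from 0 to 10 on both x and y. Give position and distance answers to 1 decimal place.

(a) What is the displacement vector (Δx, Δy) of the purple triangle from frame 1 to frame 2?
(-2.3, 1.9)

The purple triangle was at (7.4, 3.8) in frame 1 and (5.1, 5.7) in frame 2.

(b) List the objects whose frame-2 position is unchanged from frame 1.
the brown triangle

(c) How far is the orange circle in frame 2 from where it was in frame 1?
2.4

The orange circle moved from (4.3, 8.8) to (2.3, 7.4), a distance of √(2.0² + 1.4²) ≈ 2.4.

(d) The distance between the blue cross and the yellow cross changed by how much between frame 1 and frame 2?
-2.3

Distance in frame 1: 9.1. Distance in frame 2: 6.8.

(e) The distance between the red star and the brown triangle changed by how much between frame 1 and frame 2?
-0.7

Distance in frame 1: 7.7. Distance in frame 2: 7.0.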